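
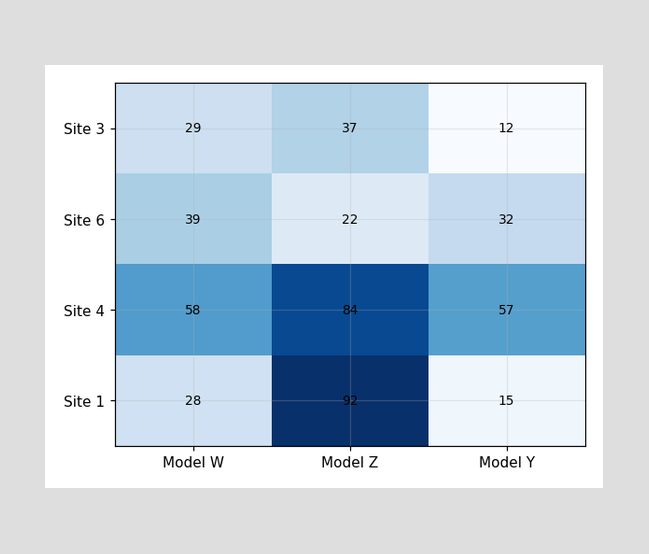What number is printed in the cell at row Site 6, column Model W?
39

The (Site 6, Model W) cell reads 39.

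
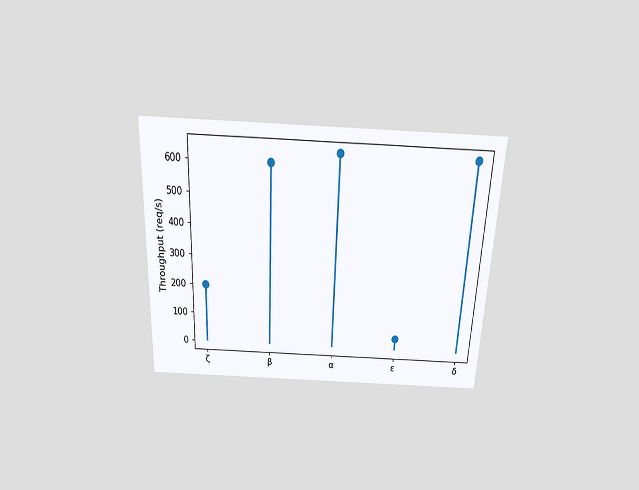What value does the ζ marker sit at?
200req/s

The chart is tilted about 2° clockwise and viewed slightly from above. The ζ marker sits at 200req/s.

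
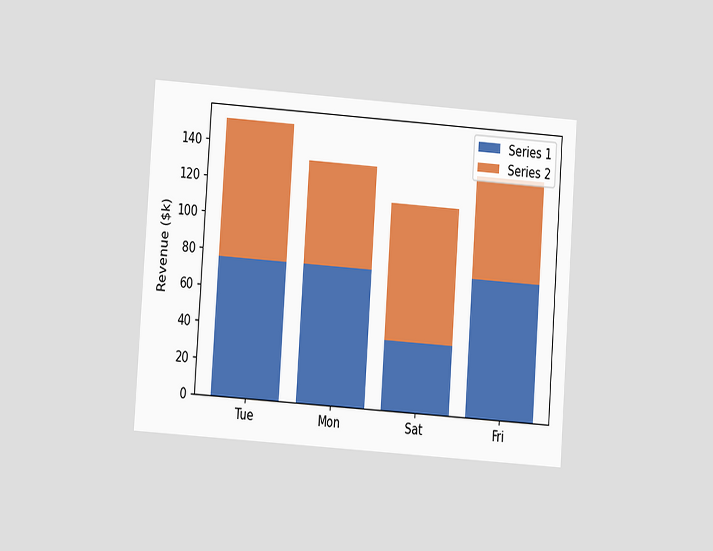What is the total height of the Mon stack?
The chart is tilted about 4° clockwise and viewed at a slight angle. The Mon stack's top reaches $133k on the y-axis.

$133k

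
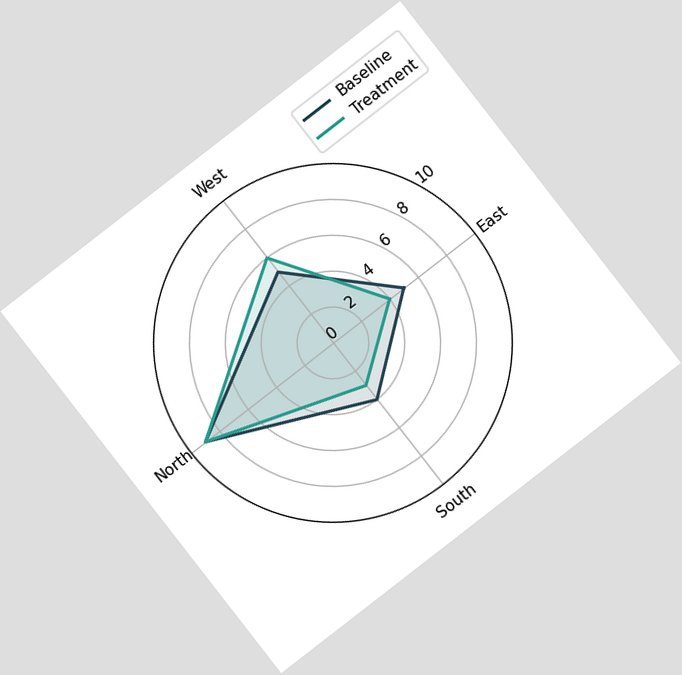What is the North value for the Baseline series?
9

The chart is tilted about 38° counter-clockwise. On the North axis, Baseline reaches 9.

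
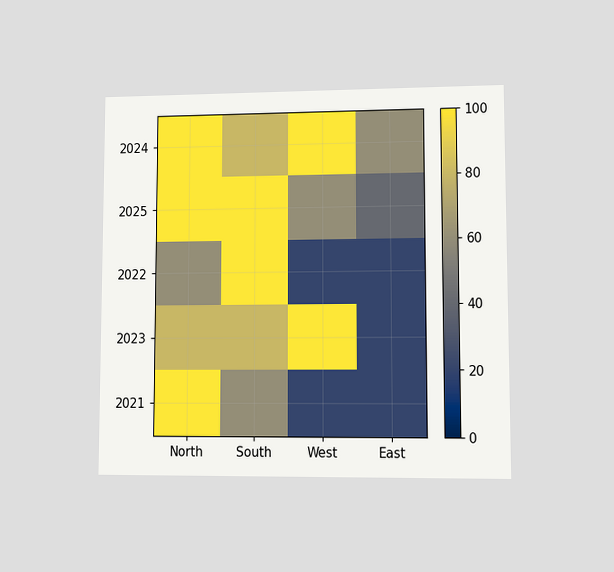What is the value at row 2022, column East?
20

The chart is viewed at a slight angle. Matching cell (2022, East) against the colorbar gives 20.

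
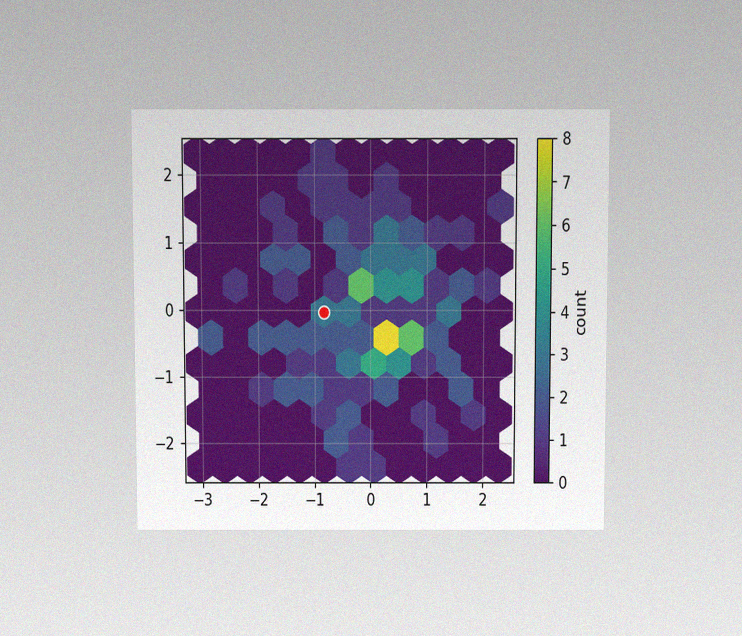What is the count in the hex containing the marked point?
3

The chart is viewed at a slight angle, with some photo noise. The marked hex reads 3 on the colorbar.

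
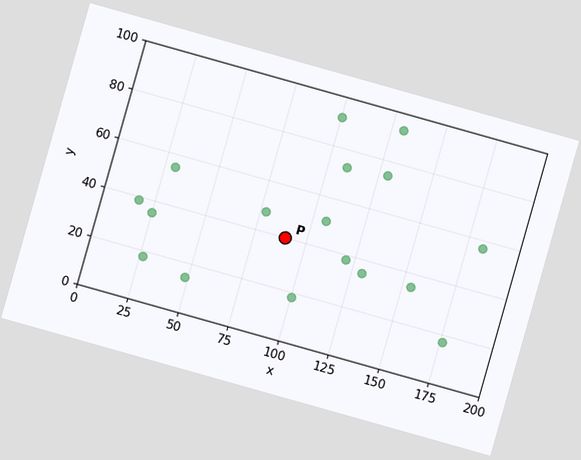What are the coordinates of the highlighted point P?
(90, 40)

The chart is tilted about 16° clockwise. Following the gridlines from P to each axis, P sits at (90, 40).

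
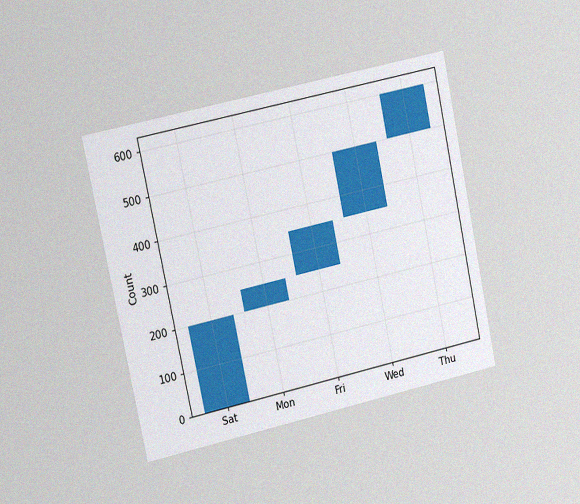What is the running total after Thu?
The chart is tilted about 12° counter-clockwise and viewed slightly from the left, with some photo noise. After Thu the running total reaches 600.

600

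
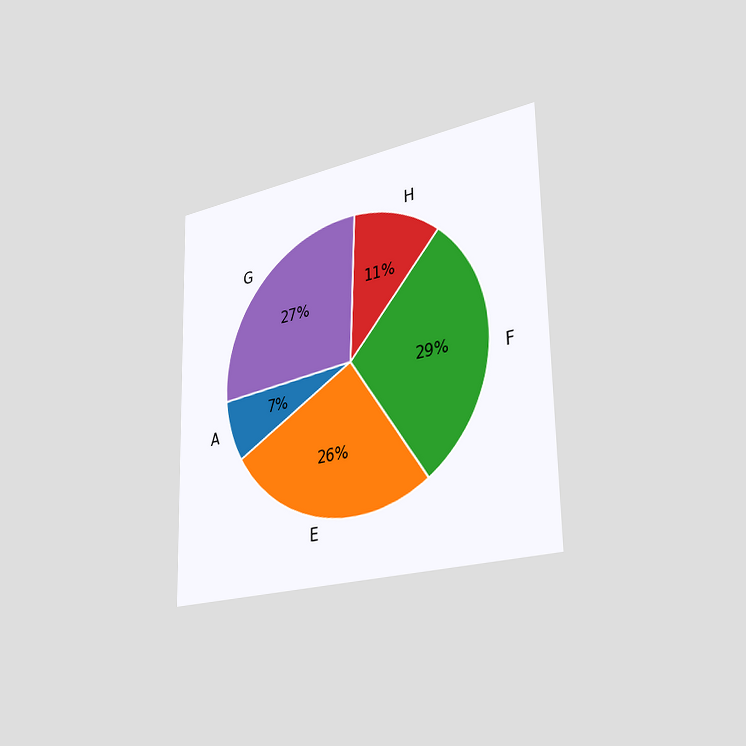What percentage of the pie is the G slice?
27%

The chart is viewed slightly from the right. The G slice takes up 27% of the pie.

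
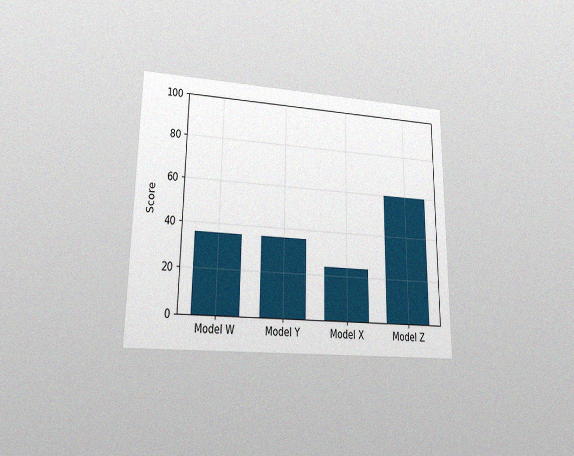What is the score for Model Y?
36

The chart is viewed at a slight angle, with some photo noise. Reading along the chart's y-axis, the Model Y bar reaches 36.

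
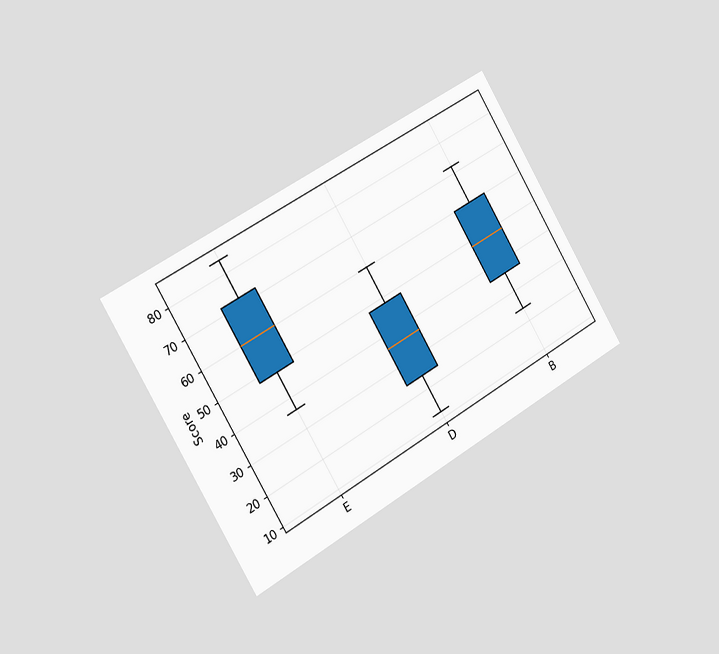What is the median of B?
48

The chart is tilted about 31° counter-clockwise and viewed slightly from the left. The median line in the B box sits at 48.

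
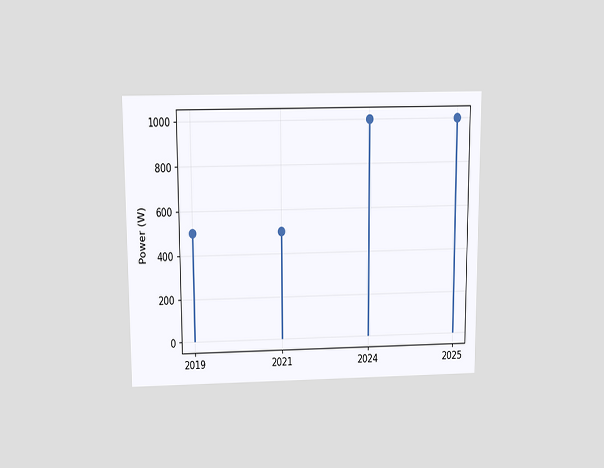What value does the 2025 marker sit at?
The chart is viewed slightly from above. The 2025 marker sits at 1000W.

1000W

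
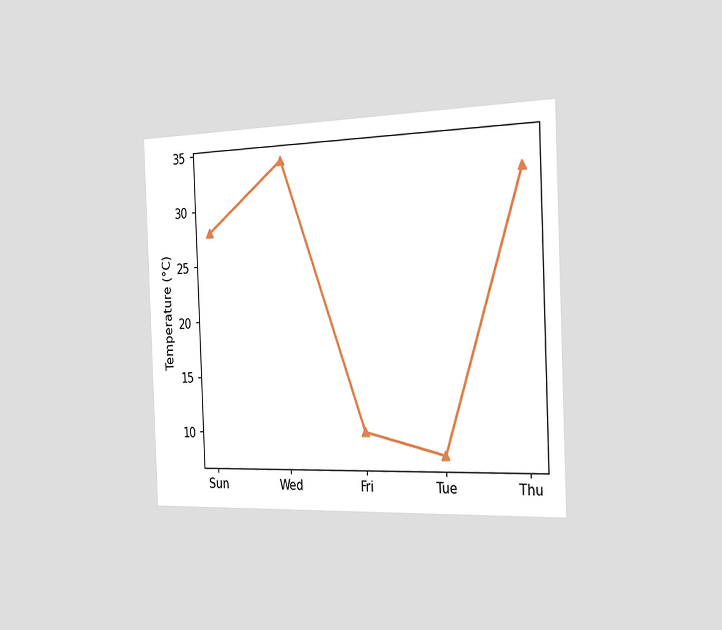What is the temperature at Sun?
28°C

The chart is tilted about 2° counter-clockwise and viewed slightly from the right. At Sun, the line is at 28°C.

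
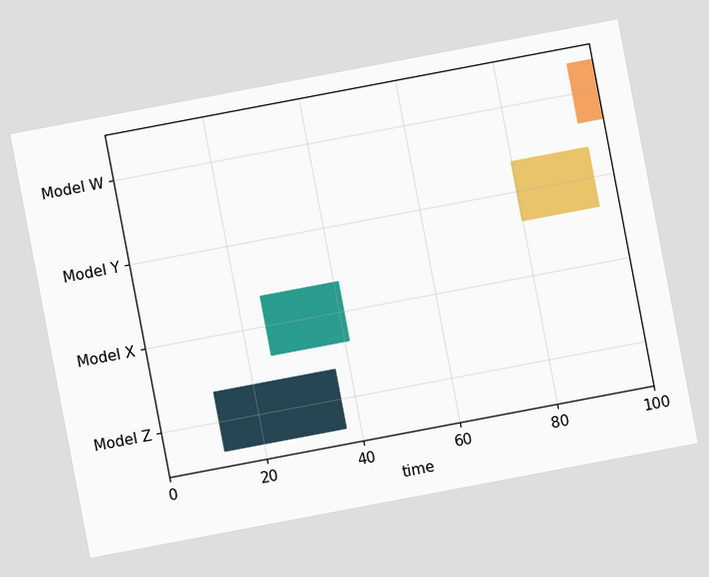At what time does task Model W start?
95

The chart is tilted about 11° counter-clockwise. The Model W bar begins at t=95.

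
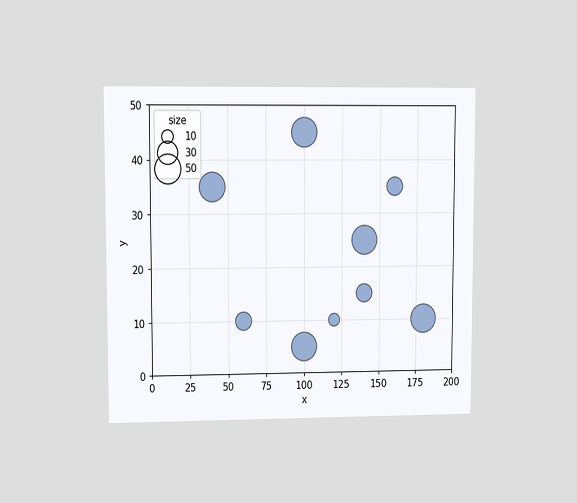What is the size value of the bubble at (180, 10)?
50

The chart is viewed at a slight angle. Matching the bubble at (180, 10) against the size legend gives 50.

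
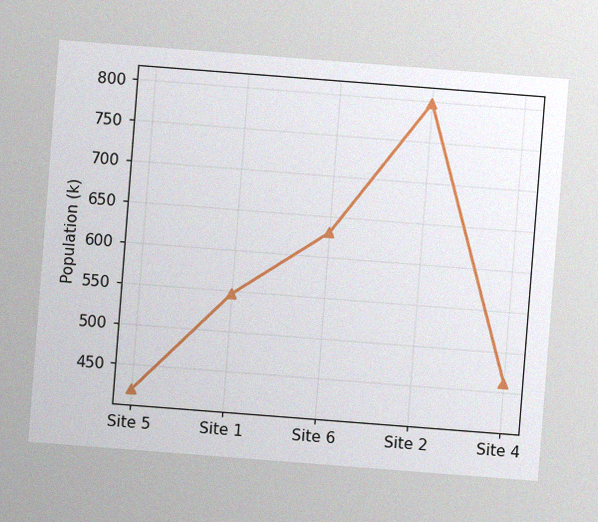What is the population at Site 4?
The chart is tilted about 4° clockwise, with some photo noise. At Site 4, the line is at 462k.

462k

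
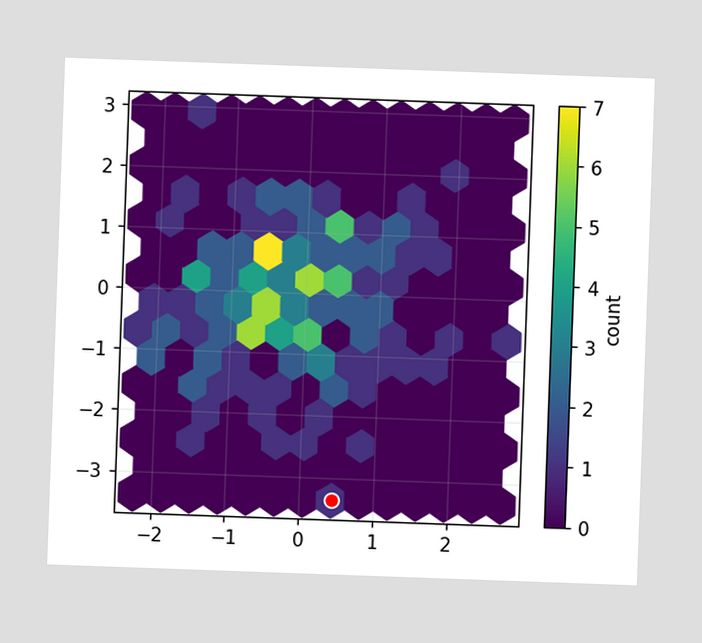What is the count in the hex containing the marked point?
The chart is tilted about 2° clockwise. The marked hex reads 1 on the colorbar.

1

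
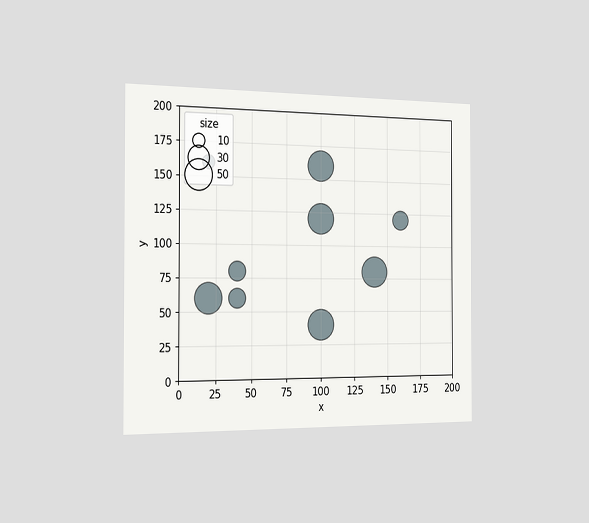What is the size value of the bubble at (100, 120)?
50

The chart is viewed slightly from the left. Matching the bubble at (100, 120) against the size legend gives 50.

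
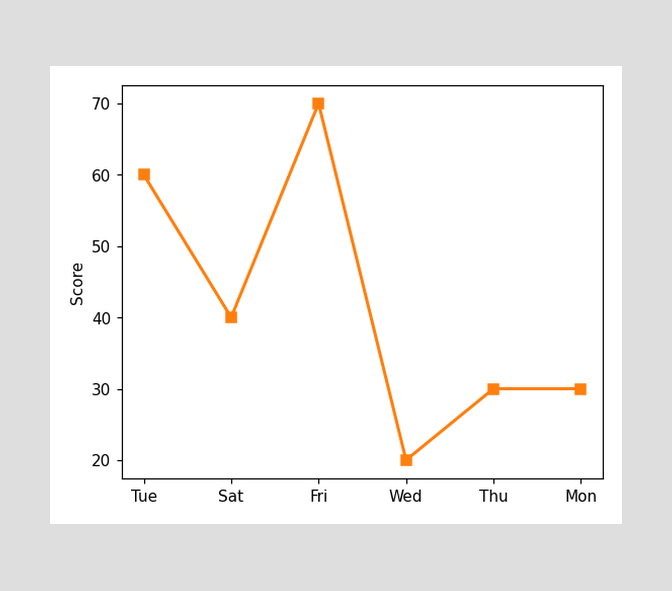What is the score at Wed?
At Wed, the line is at 20.

20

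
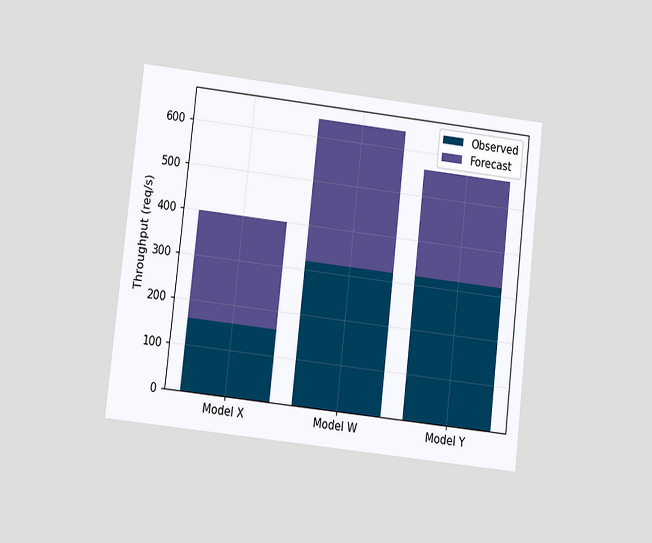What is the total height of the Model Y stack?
560req/s

The chart is tilted about 6° clockwise and viewed at a slight angle. The Model Y stack's top reaches 560req/s on the y-axis.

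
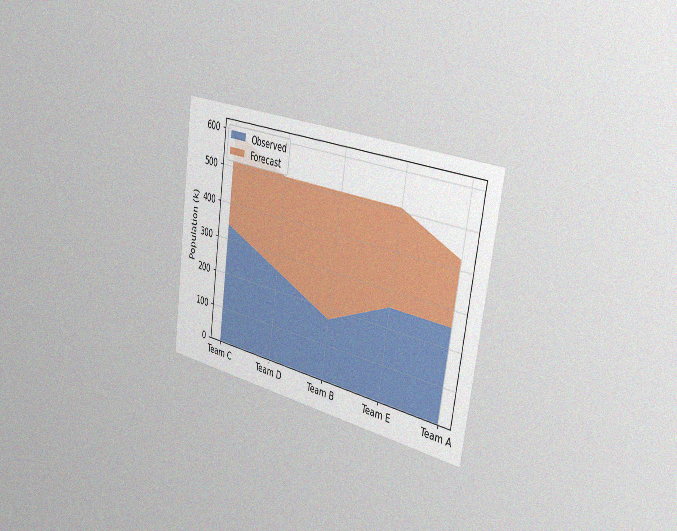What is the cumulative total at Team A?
The chart is tilted about 8° clockwise and viewed slightly from the right, with some photo noise. The stacked total at Team A reaches 425k.

425k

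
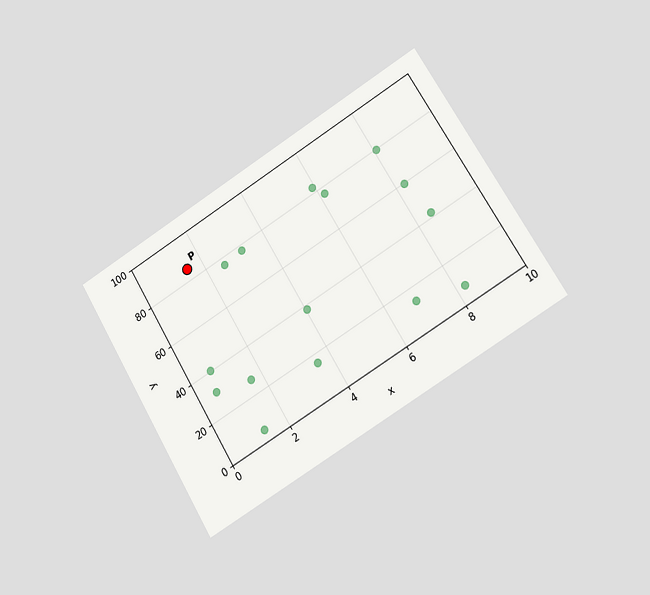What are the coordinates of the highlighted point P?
The chart is tilted about 31° counter-clockwise and viewed slightly from the right. Following the gridlines from P to each axis, P sits at (1.5, 85).

(1.5, 85)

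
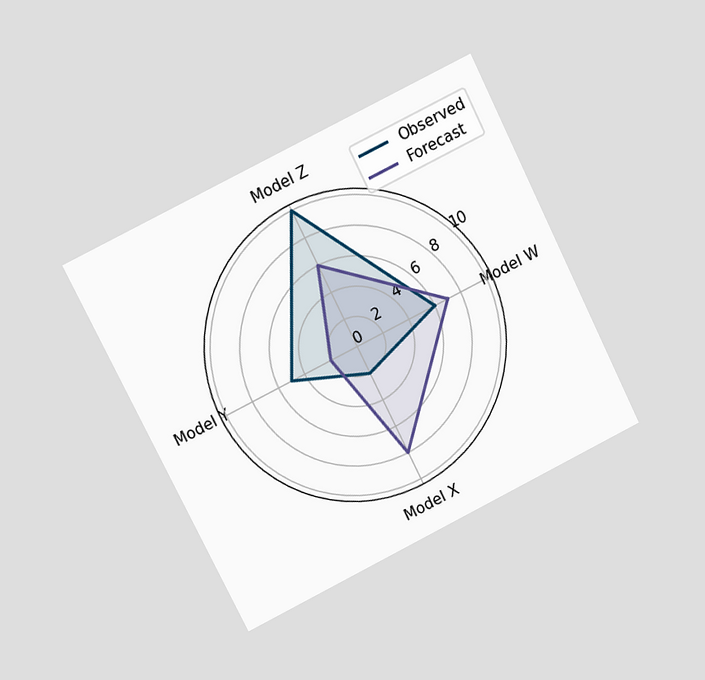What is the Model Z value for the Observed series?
The chart is tilted about 26° counter-clockwise and viewed at a slight angle. On the Model Z axis, Observed reaches 10.

10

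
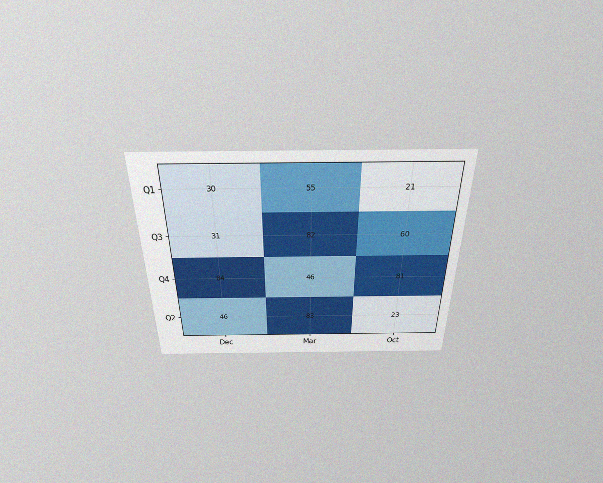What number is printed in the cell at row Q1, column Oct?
21

The chart is viewed slightly from above, with some photo noise. The (Q1, Oct) cell reads 21.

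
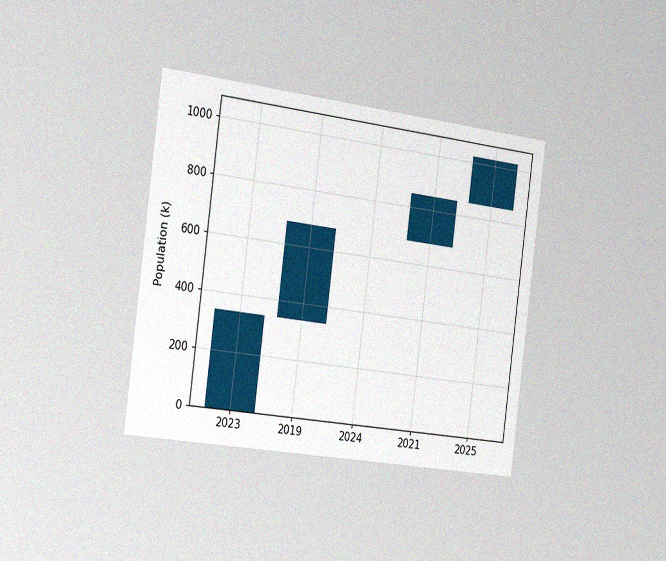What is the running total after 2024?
The chart is tilted about 7° clockwise and viewed slightly from the left, with some photo noise. After 2024 the running total reaches 680k.

680k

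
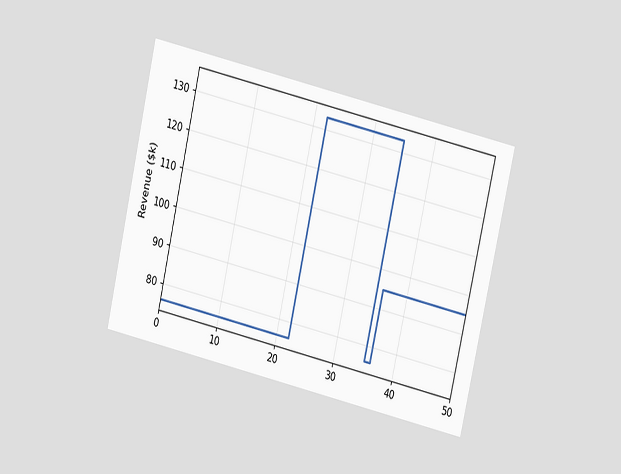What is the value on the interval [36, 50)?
$95k

The chart is tilted about 13° clockwise and viewed at a slight angle. On [36, 50) the step sits at $95k.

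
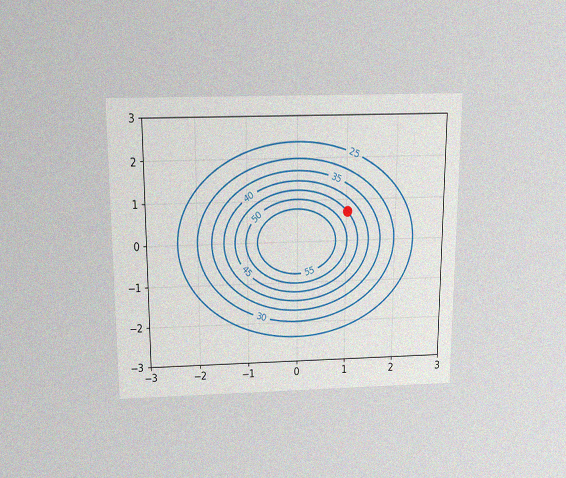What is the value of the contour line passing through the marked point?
The chart is viewed slightly from above, with some photo noise. The marked point sits on the contour labelled 45.

45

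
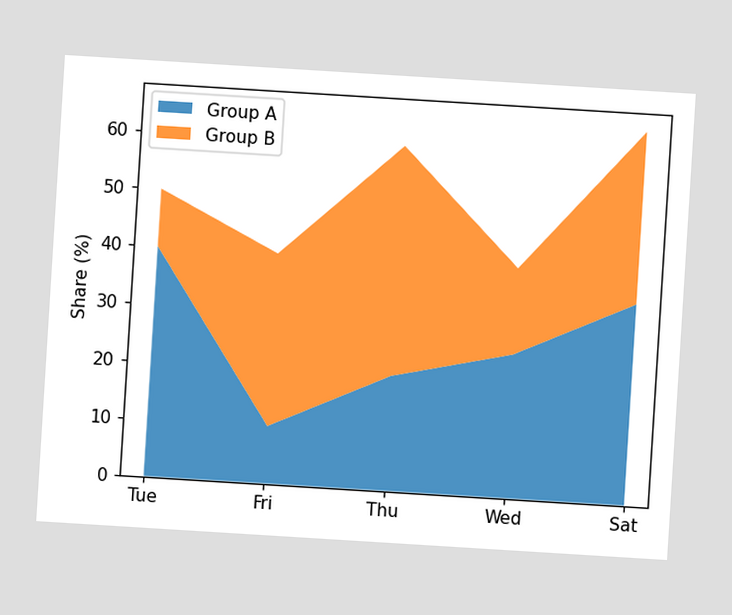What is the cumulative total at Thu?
60%

The chart is tilted about 4° clockwise. The stacked total at Thu reaches 60%.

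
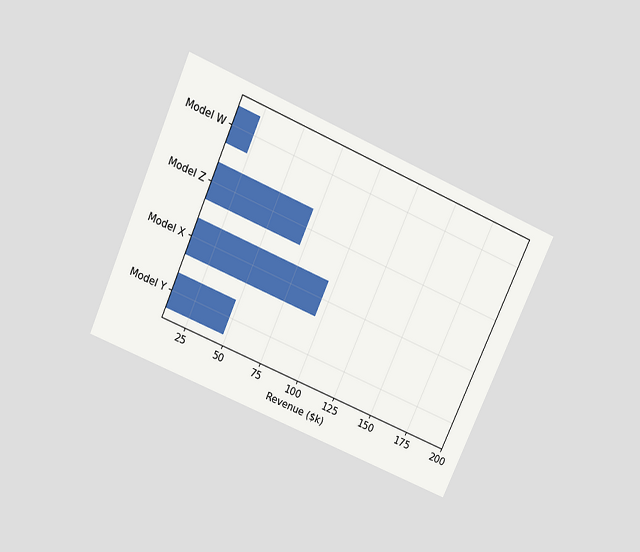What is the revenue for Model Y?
$48k

The chart is tilted about 24° clockwise and viewed slightly from above. Reading along the chart's x-axis, the Model Y bar reaches $48k.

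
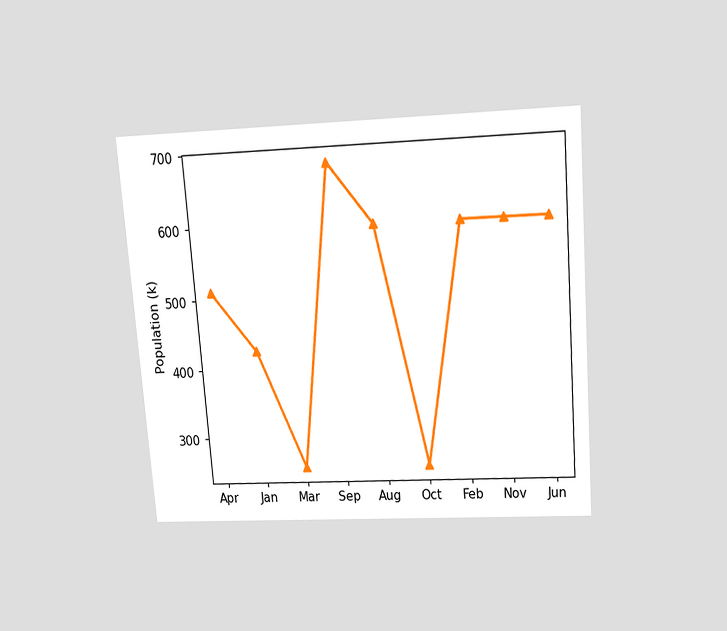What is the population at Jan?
425k

The chart is tilted about 4° counter-clockwise and viewed slightly from above. At Jan, the line is at 425k.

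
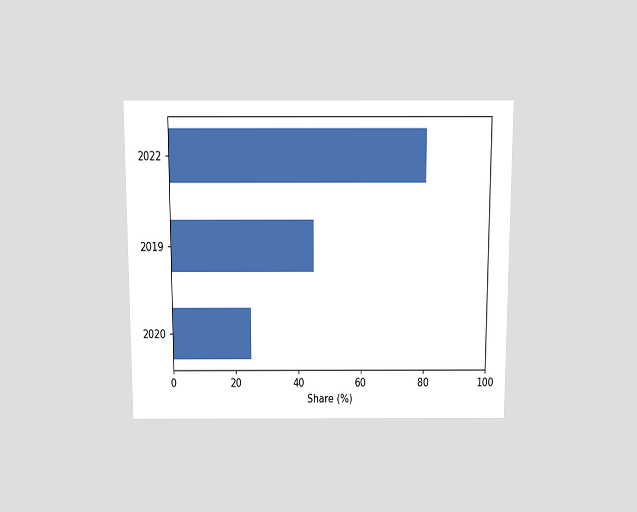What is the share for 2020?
The chart is viewed slightly from above. Reading along the chart's x-axis, the 2020 bar reaches 25%.

25%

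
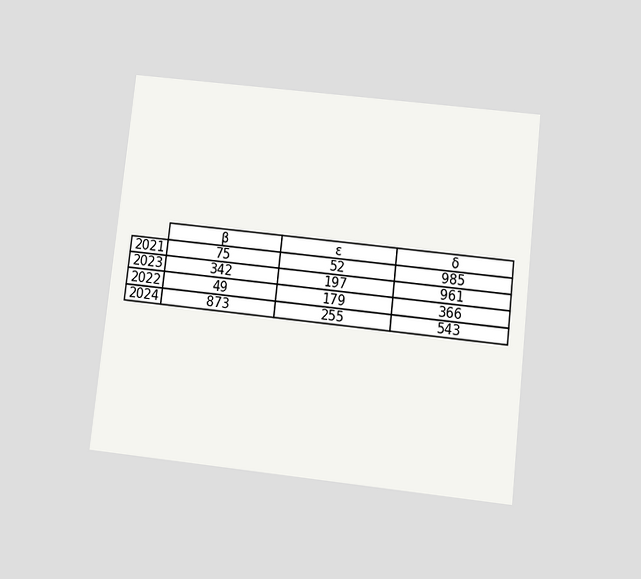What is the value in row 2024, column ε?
The chart is tilted about 6° clockwise and viewed at a slight angle. The (2024, ε) cell reads 255.

255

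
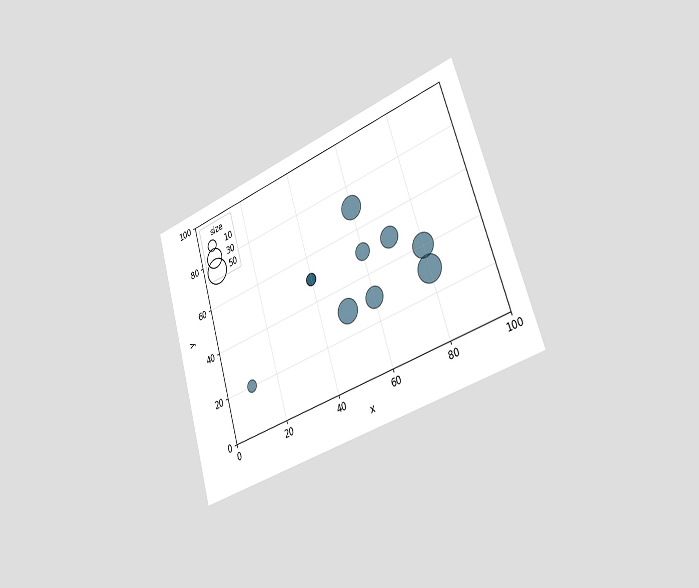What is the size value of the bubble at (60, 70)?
40

The chart is tilted about 17° counter-clockwise and viewed slightly from the right. Matching the bubble at (60, 70) against the size legend gives 40.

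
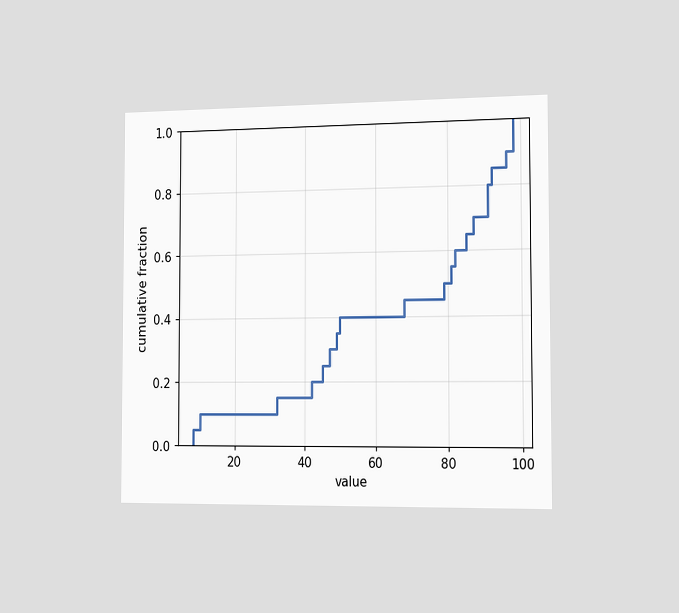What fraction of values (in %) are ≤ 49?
The chart is viewed slightly from the right. At x=49 the ECDF step is at 35%.

35%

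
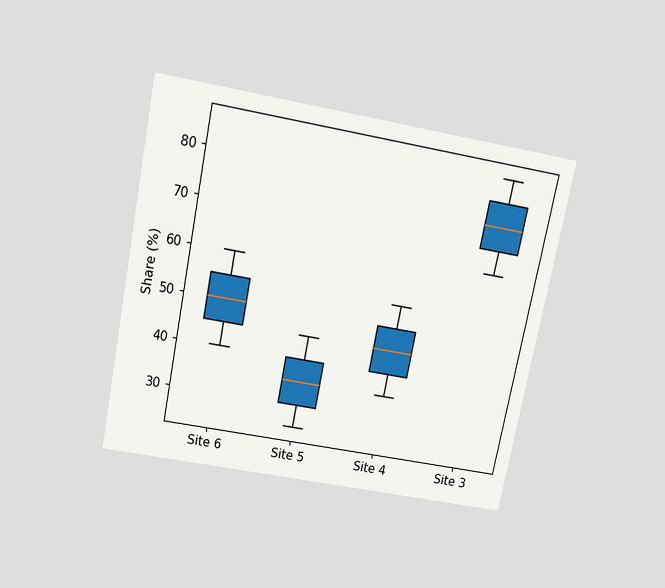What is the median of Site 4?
The chart is tilted about 11° clockwise and viewed slightly from above. The median line in the Site 4 box sits at 45%.

45%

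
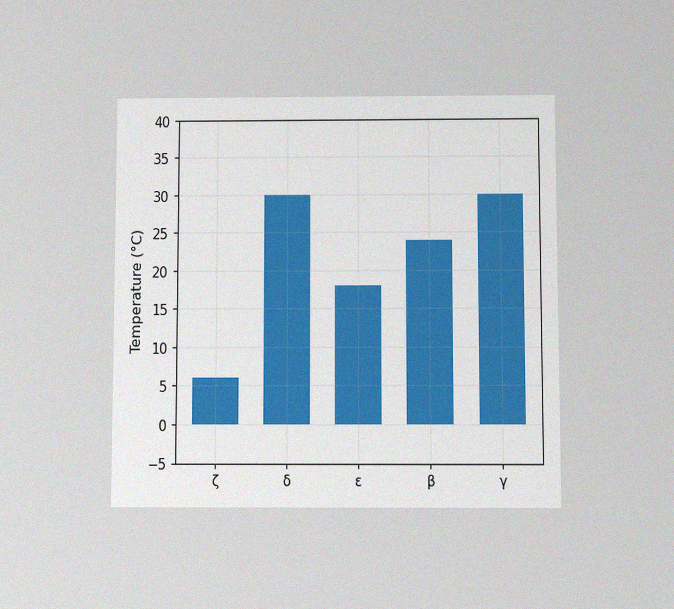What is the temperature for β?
24°C

The chart is viewed slightly from below, with some photo noise. Reading along the chart's y-axis, the β bar reaches 24°C.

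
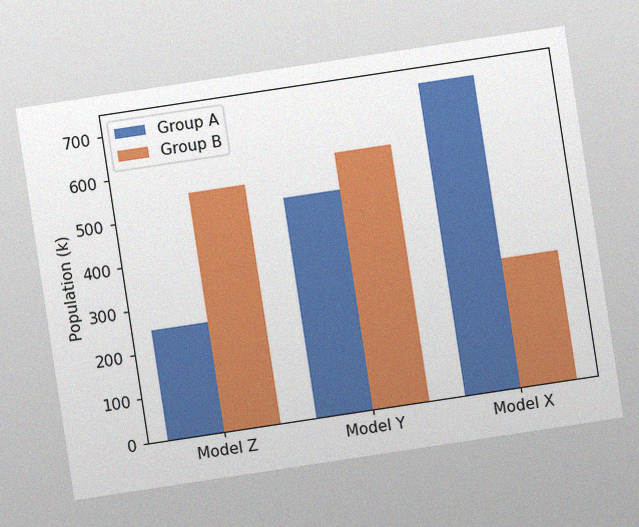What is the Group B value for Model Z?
The chart is tilted about 9° counter-clockwise, with some photo noise. The Group B bar at Model Z reaches 546k on the y-axis.

546k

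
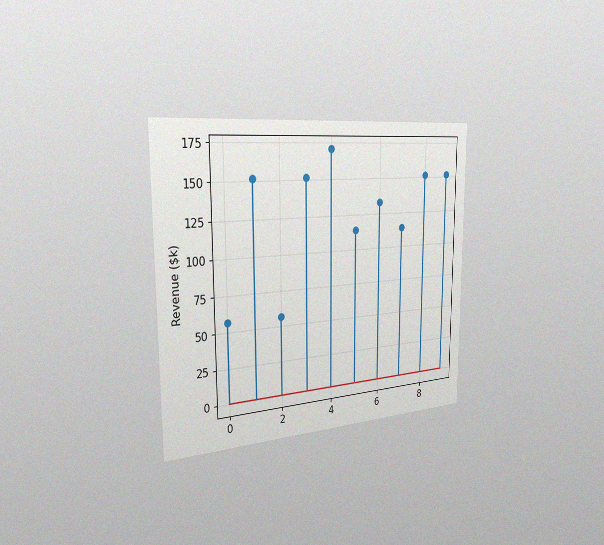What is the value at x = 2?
$57k

The chart is viewed slightly from the left, with some photo noise. The stem at x=2 reaches $57k.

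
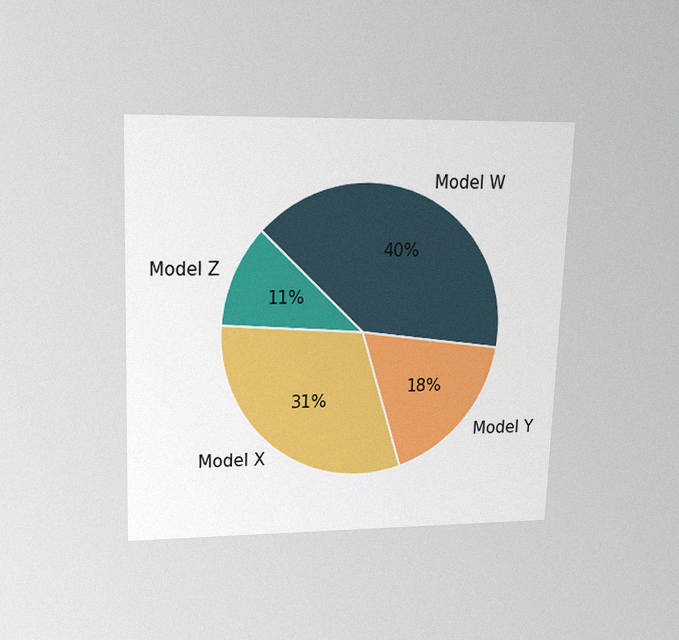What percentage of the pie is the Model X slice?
The chart is tilted about 2° clockwise and viewed slightly from above, with some photo noise. The Model X slice takes up 31% of the pie.

31%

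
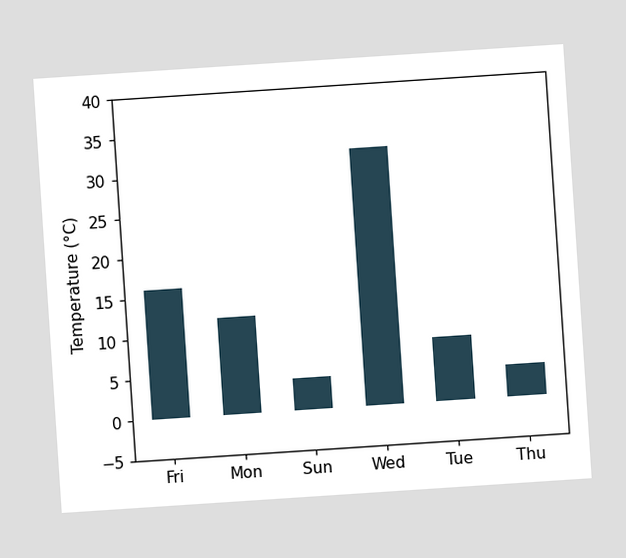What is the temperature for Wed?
The chart is tilted about 4° counter-clockwise. Reading along the chart's y-axis, the Wed bar reaches 32°C.

32°C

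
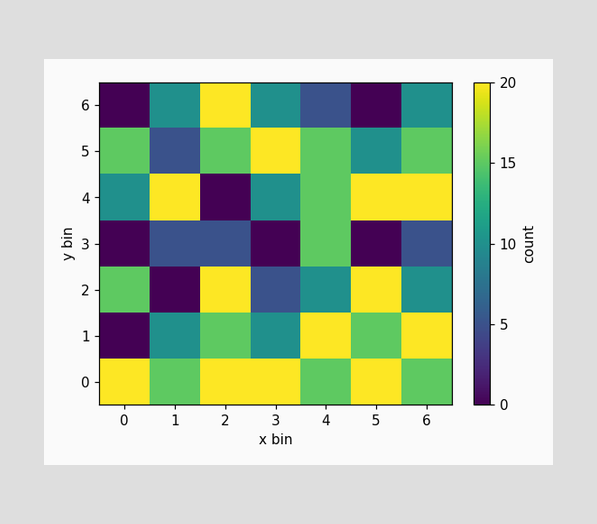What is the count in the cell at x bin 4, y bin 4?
15

Matching the cell (4, 4) against the colorbar gives 15.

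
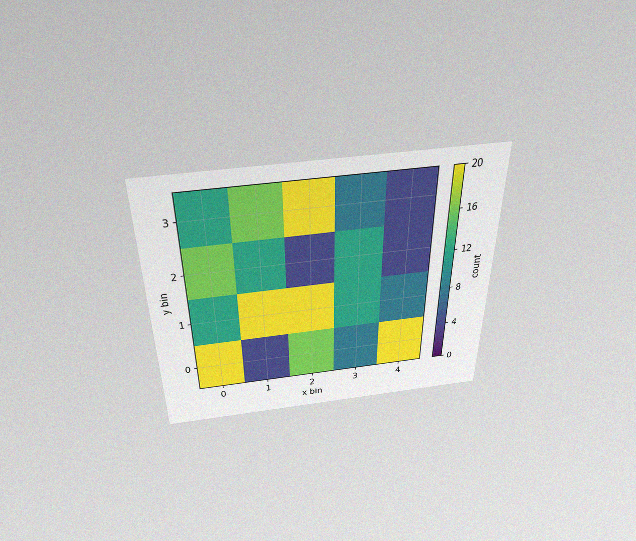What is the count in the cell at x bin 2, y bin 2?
4

The chart is viewed slightly from above, with some photo noise. Matching the cell (2, 2) against the colorbar gives 4.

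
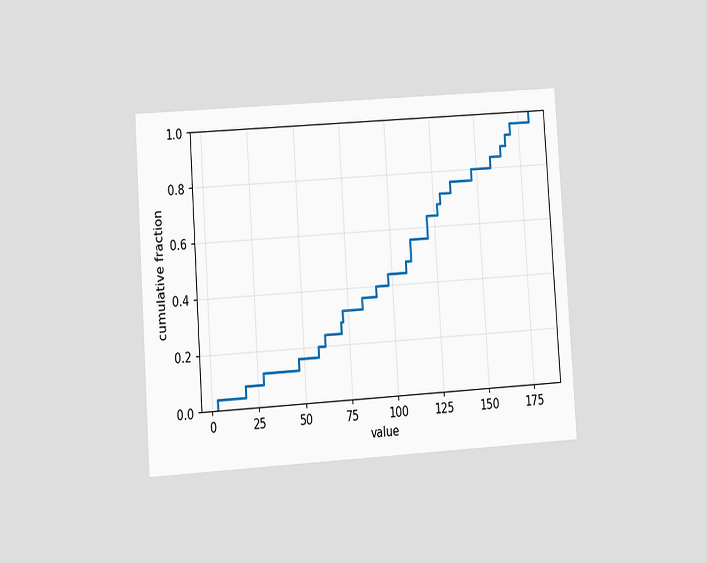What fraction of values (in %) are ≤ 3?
4%

The chart is tilted about 4° counter-clockwise and viewed at a slight angle. At x=3 the ECDF step is at 4%.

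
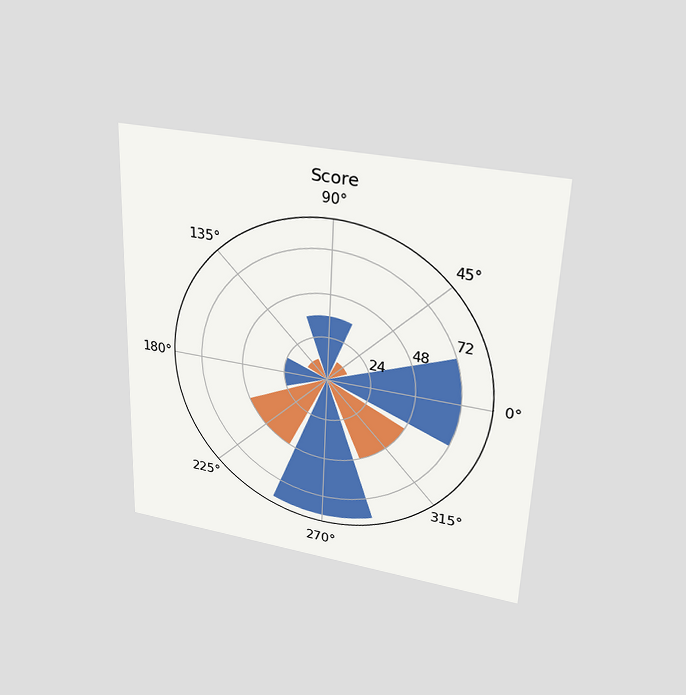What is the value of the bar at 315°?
The chart is tilted about 2° clockwise and viewed slightly from above. The bar at 315° reaches 48 on the radial axis.

48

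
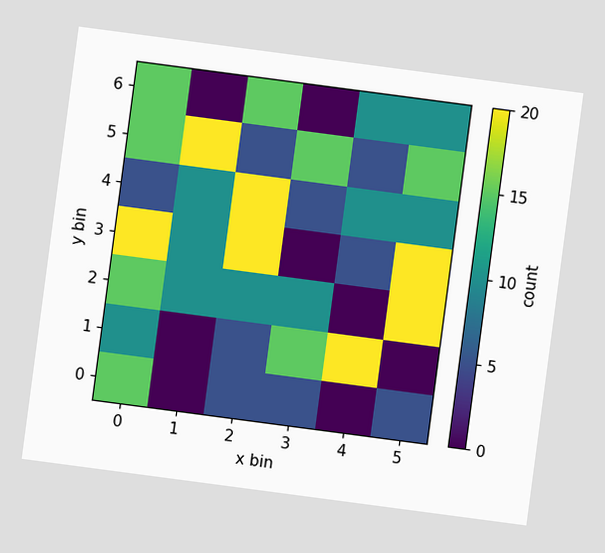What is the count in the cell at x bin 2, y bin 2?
The chart is tilted about 8° clockwise. Matching the cell (2, 2) against the colorbar gives 10.

10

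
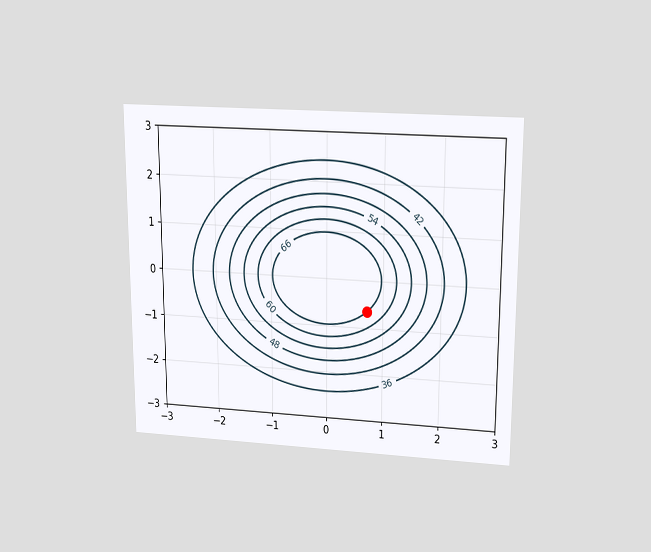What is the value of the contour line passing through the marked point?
66

The chart is viewed slightly from above. The marked point sits on the contour labelled 66.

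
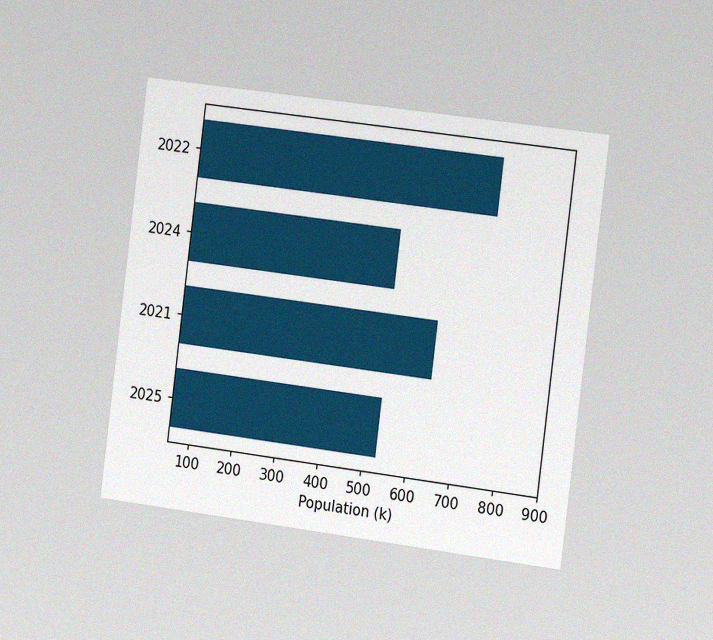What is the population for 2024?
The chart is tilted about 7° clockwise and viewed slightly from the right, with some photo noise. Reading along the chart's x-axis, the 2024 bar reaches 530k.

530k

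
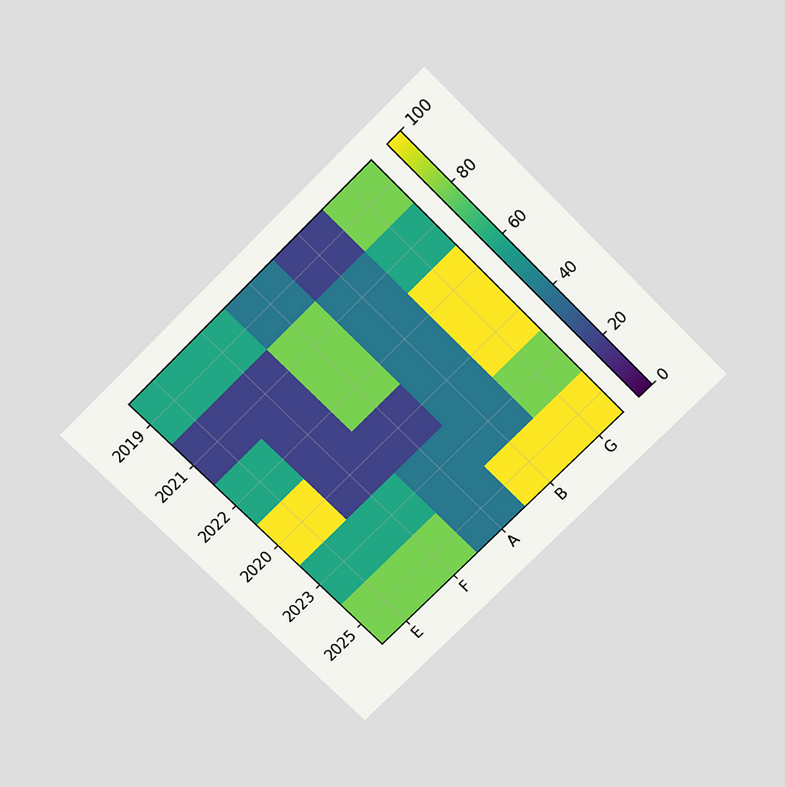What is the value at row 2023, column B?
The chart is tilted about 45° counter-clockwise and viewed slightly from above. Matching cell (2023, B) against the colorbar gives 40.

40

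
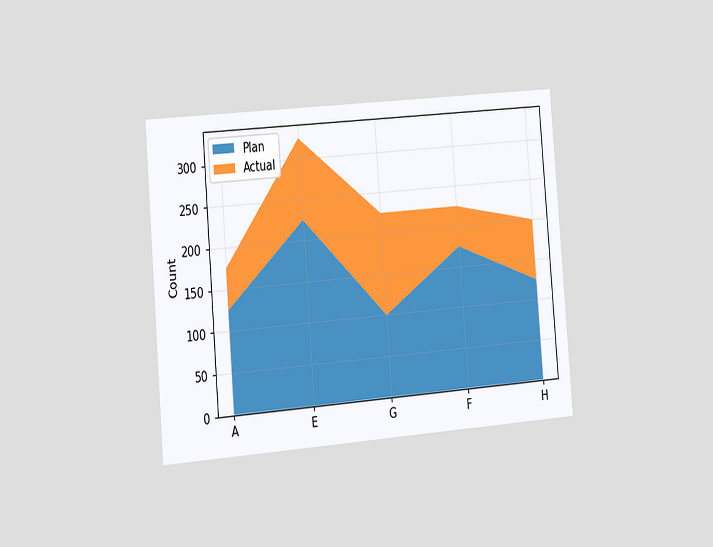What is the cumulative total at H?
200

The chart is tilted about 5° counter-clockwise and viewed slightly from the left. The stacked total at H reaches 200.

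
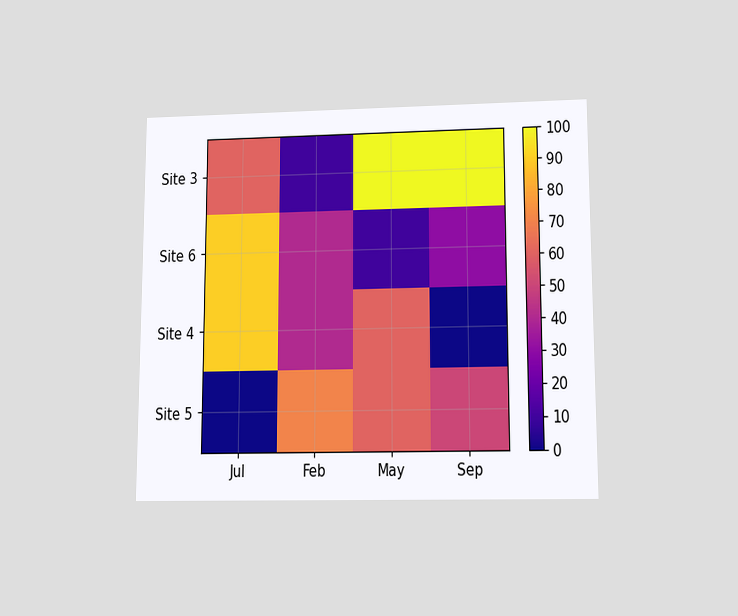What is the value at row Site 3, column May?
100

The chart is viewed slightly from below. Matching cell (Site 3, May) against the colorbar gives 100.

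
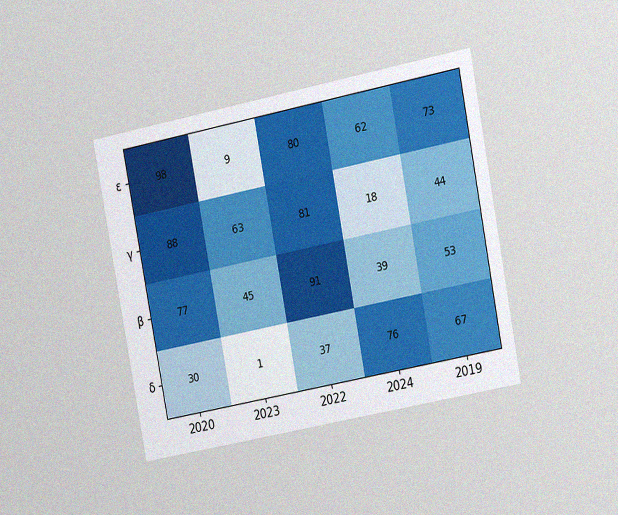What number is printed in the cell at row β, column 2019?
53

The chart is tilted about 11° counter-clockwise and viewed at a slight angle, with some photo noise. The (β, 2019) cell reads 53.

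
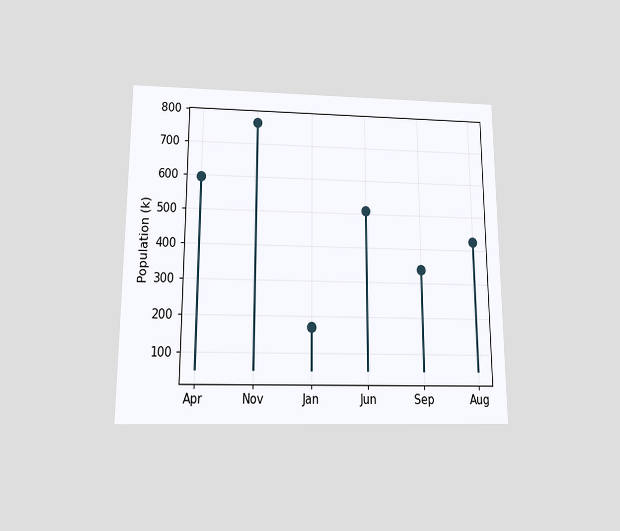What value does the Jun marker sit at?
The chart is viewed slightly from below. The Jun marker sits at 510k.

510k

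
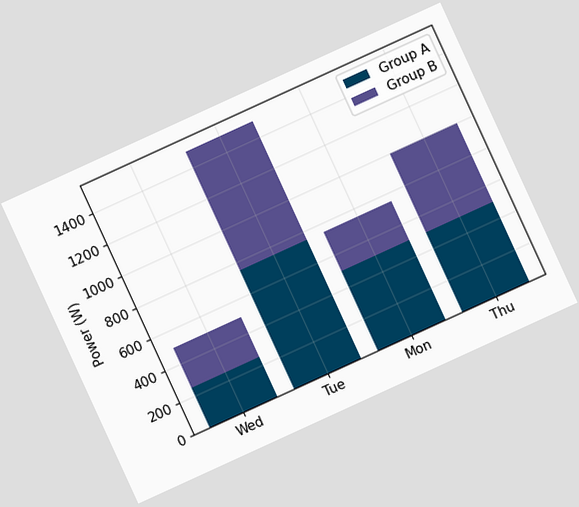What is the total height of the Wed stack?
500W

The chart is tilted about 25° counter-clockwise. The Wed stack's top reaches 500W on the y-axis.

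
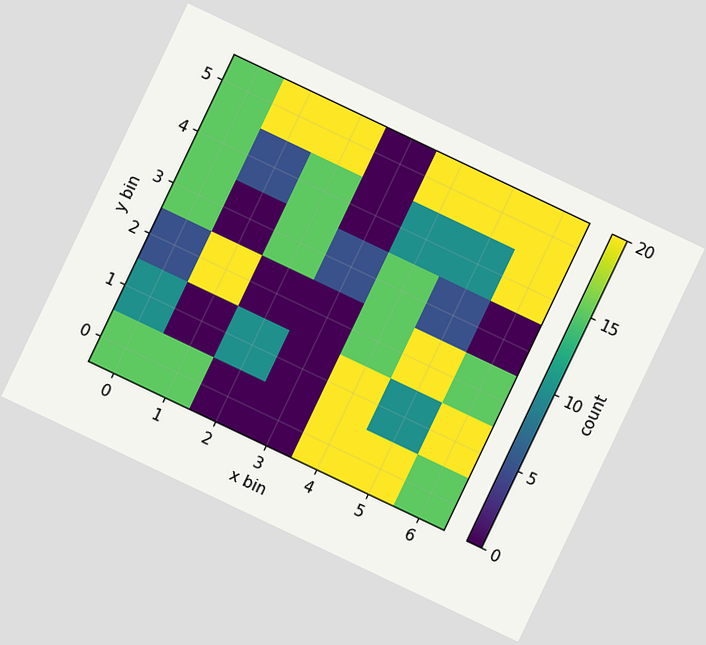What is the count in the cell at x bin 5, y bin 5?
The chart is tilted about 25° clockwise. Matching the cell (5, 5) against the colorbar gives 20.

20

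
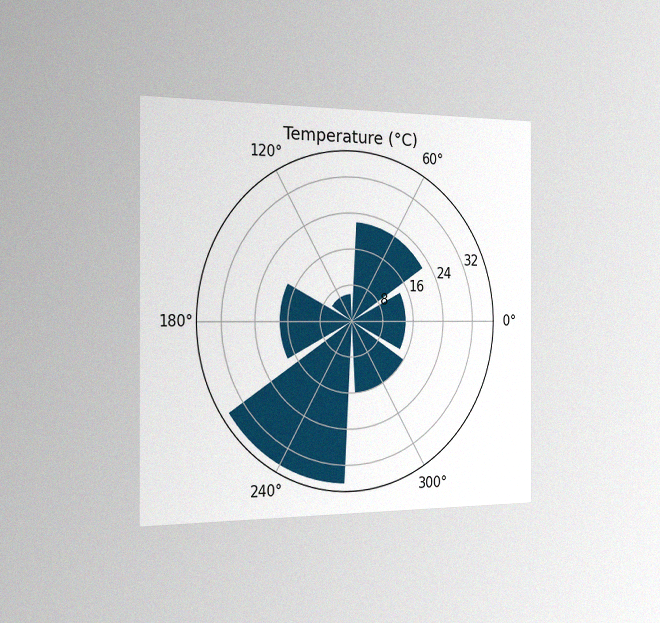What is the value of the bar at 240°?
36°C

The chart is viewed slightly from the left, with some photo noise. The bar at 240° reaches 36°C on the radial axis.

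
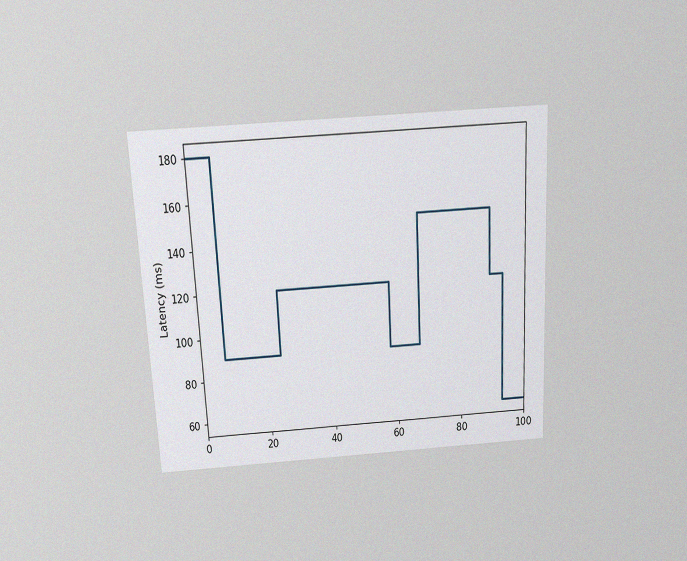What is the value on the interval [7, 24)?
90ms

The chart is tilted about 3° counter-clockwise and viewed slightly from above, with some photo noise. On [7, 24) the step sits at 90ms.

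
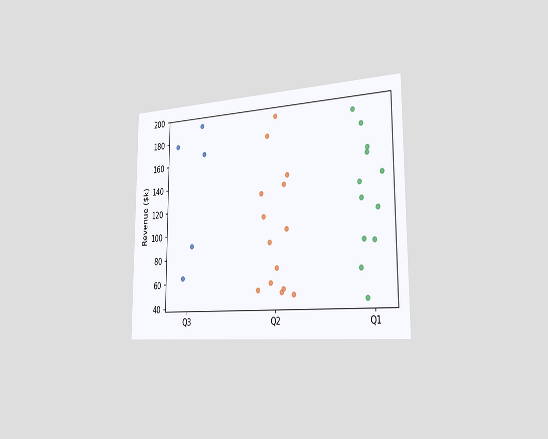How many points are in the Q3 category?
5

The chart is viewed slightly from the right. Counting the markers in the Q3 column gives 5.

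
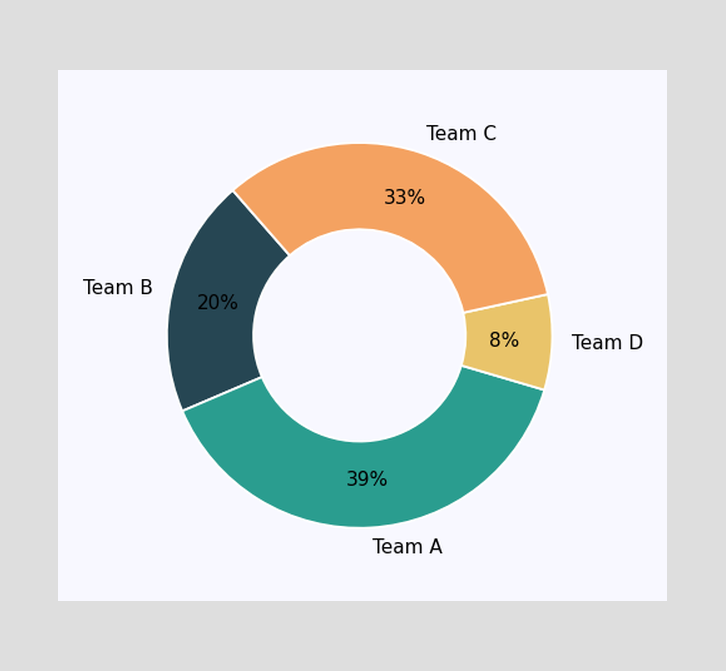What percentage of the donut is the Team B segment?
The Team B segment takes up 20% of the ring.

20%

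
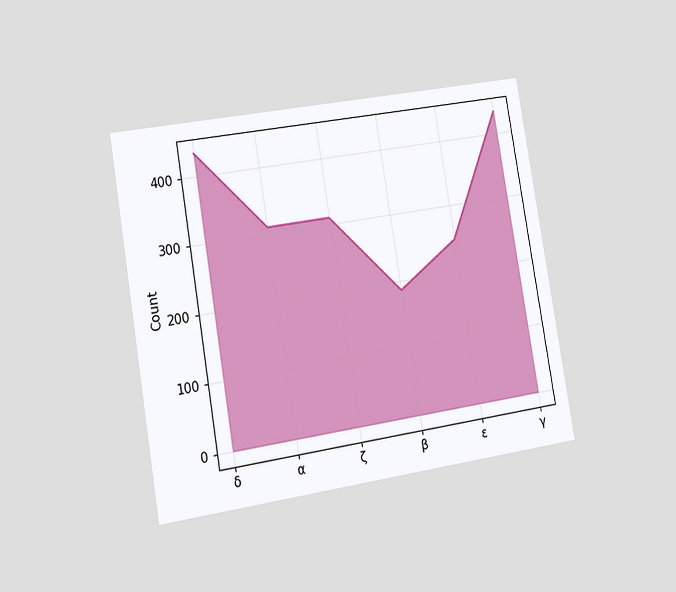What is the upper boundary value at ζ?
The chart is tilted about 9° counter-clockwise and viewed slightly from the left. At ζ the upper boundary is at 310.

310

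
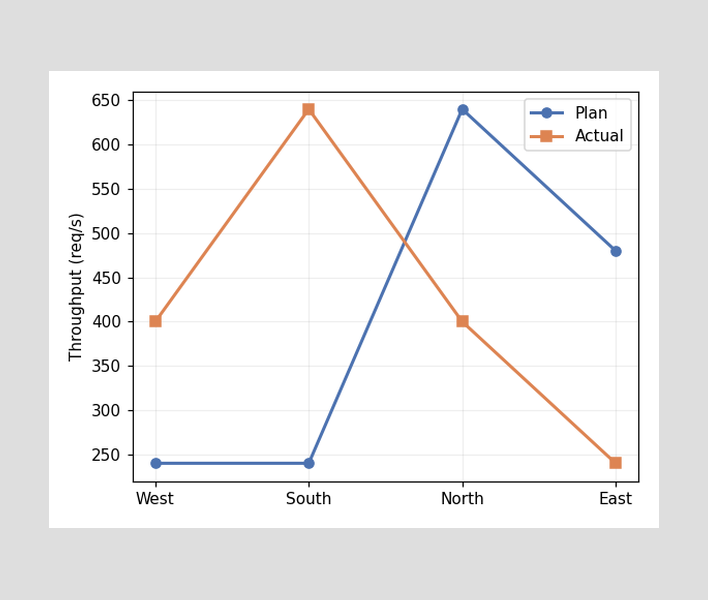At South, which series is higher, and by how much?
At South, Actual sits above the other line by 400req/s.

Actual, by 400req/s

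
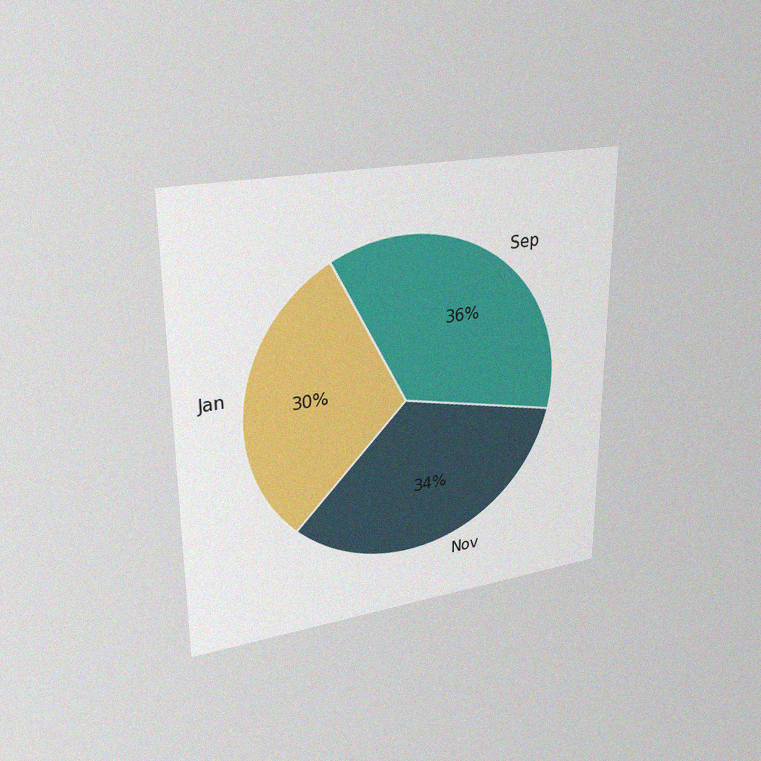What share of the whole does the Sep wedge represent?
36%

The chart is viewed at a slight angle, with some photo noise. The Sep slice takes up 36% of the pie.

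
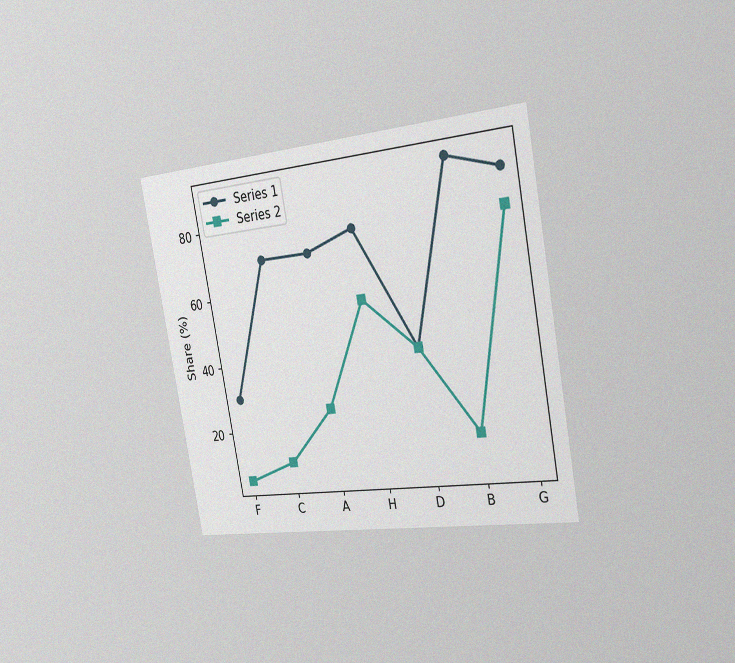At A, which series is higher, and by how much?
Series 1, by 45%

The chart is tilted about 11° counter-clockwise and viewed slightly from the right, with some photo noise. At A, Series 1 sits above the other line by 45%.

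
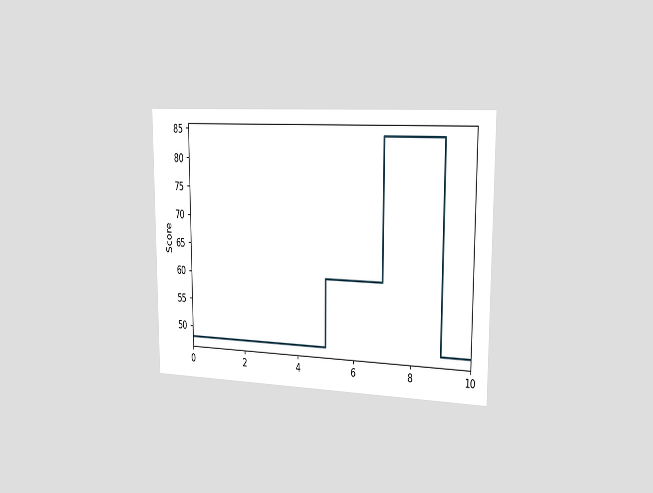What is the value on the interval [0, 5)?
48

The chart is viewed slightly from the right. On [0, 5) the step sits at 48.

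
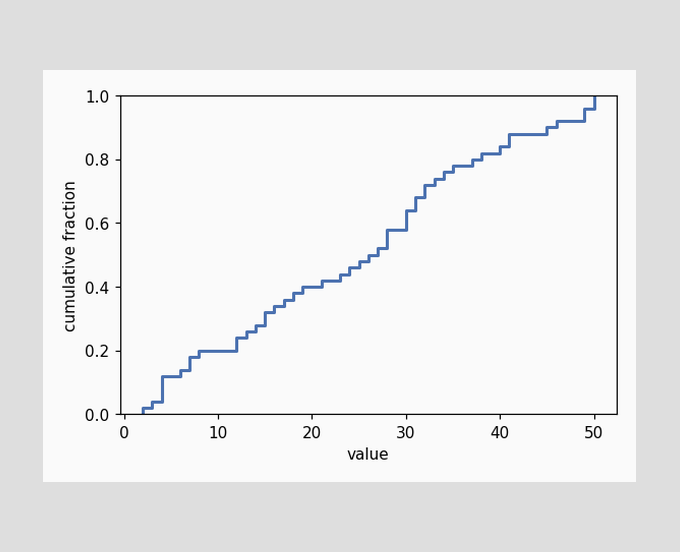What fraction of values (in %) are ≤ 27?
52%

At x=27 the ECDF step is at 52%.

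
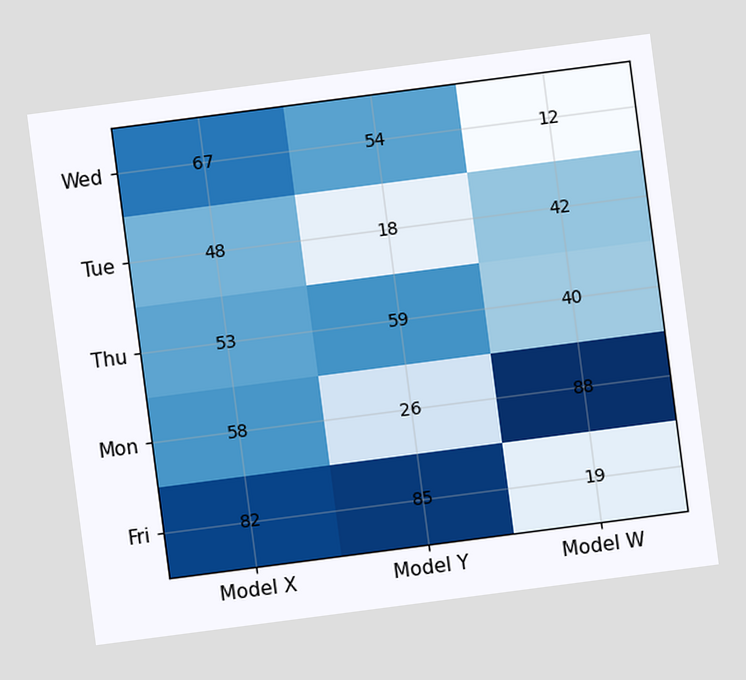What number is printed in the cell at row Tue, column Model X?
48

The chart is tilted about 7° counter-clockwise. The (Tue, Model X) cell reads 48.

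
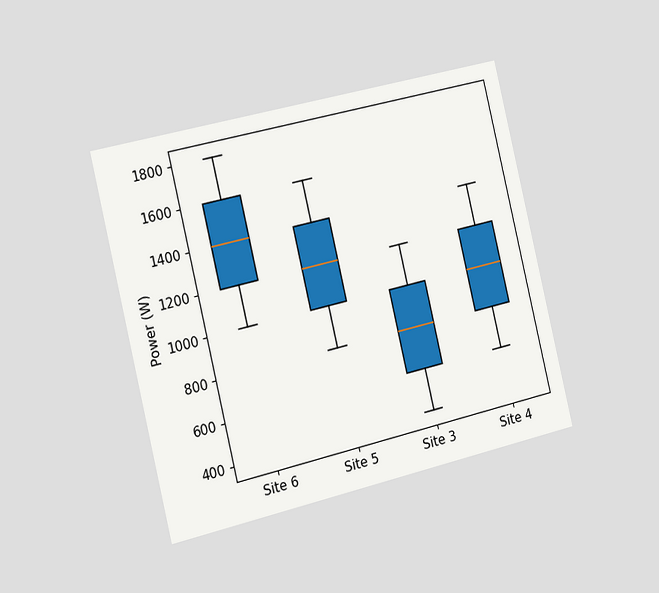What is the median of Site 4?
1000W

The chart is tilted about 13° counter-clockwise and viewed slightly from the left. The median line in the Site 4 box sits at 1000W.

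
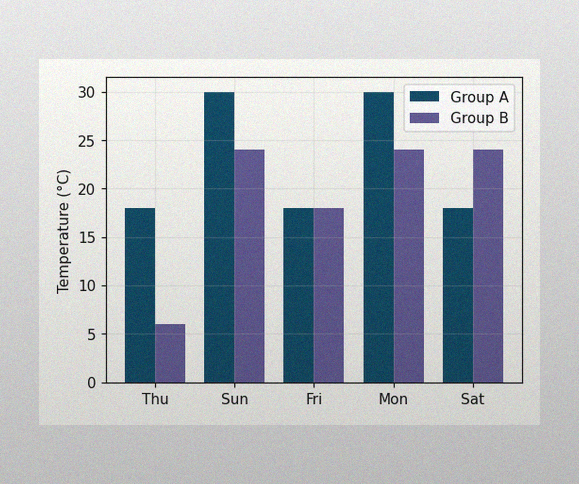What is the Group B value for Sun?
24°C

The image has some photo noise and uneven lighting. The Group B bar at Sun reaches 24°C on the y-axis.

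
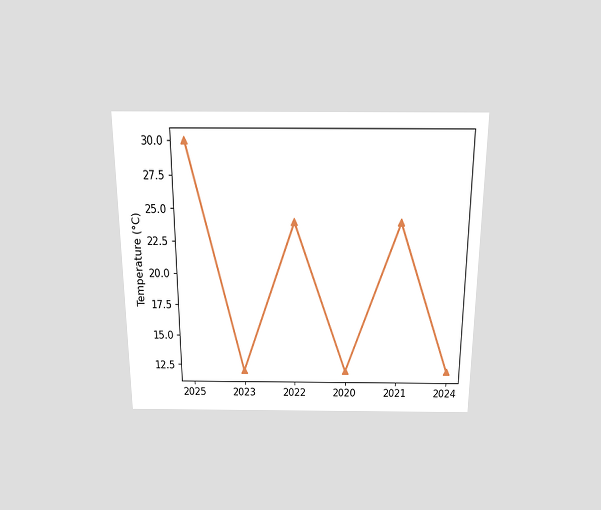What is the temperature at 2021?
24°C

The chart is viewed slightly from above. At 2021, the line is at 24°C.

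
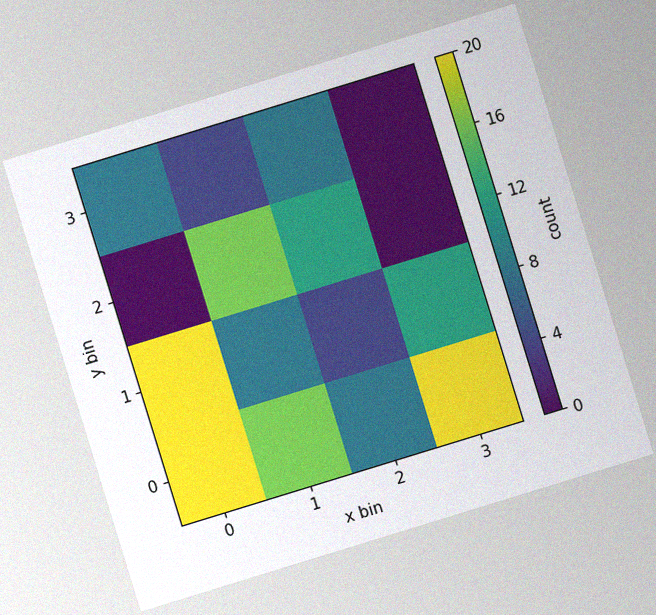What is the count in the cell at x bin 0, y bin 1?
20

The chart is tilted about 17° counter-clockwise, with some photo noise. Matching the cell (0, 1) against the colorbar gives 20.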